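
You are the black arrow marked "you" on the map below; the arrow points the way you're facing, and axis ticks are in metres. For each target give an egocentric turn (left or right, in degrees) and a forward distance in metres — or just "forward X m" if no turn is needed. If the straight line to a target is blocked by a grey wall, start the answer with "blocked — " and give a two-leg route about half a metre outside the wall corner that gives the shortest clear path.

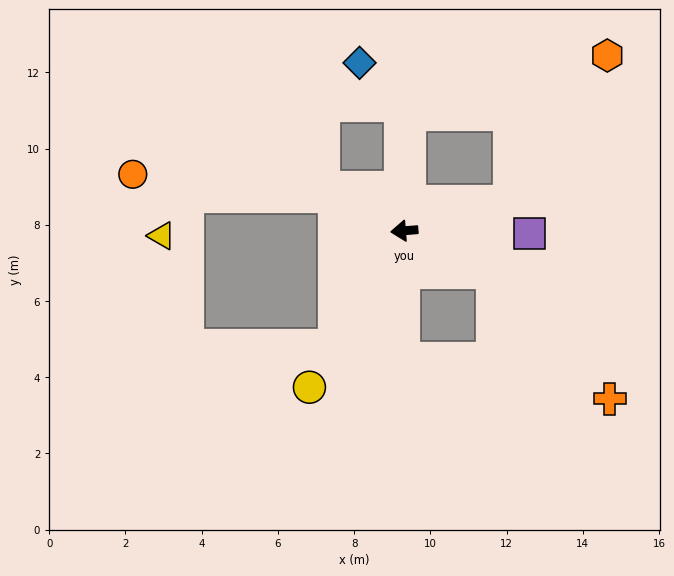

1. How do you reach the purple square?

turn left 174°, forward 3.3 m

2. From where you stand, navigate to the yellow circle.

turn left 54°, forward 4.8 m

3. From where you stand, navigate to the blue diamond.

blocked — turn right 93°, forward 3.3 m, then turn left 42°, forward 1.5 m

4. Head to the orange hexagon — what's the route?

blocked — turn right 169°, forward 2.9 m, then turn left 40°, forward 4.6 m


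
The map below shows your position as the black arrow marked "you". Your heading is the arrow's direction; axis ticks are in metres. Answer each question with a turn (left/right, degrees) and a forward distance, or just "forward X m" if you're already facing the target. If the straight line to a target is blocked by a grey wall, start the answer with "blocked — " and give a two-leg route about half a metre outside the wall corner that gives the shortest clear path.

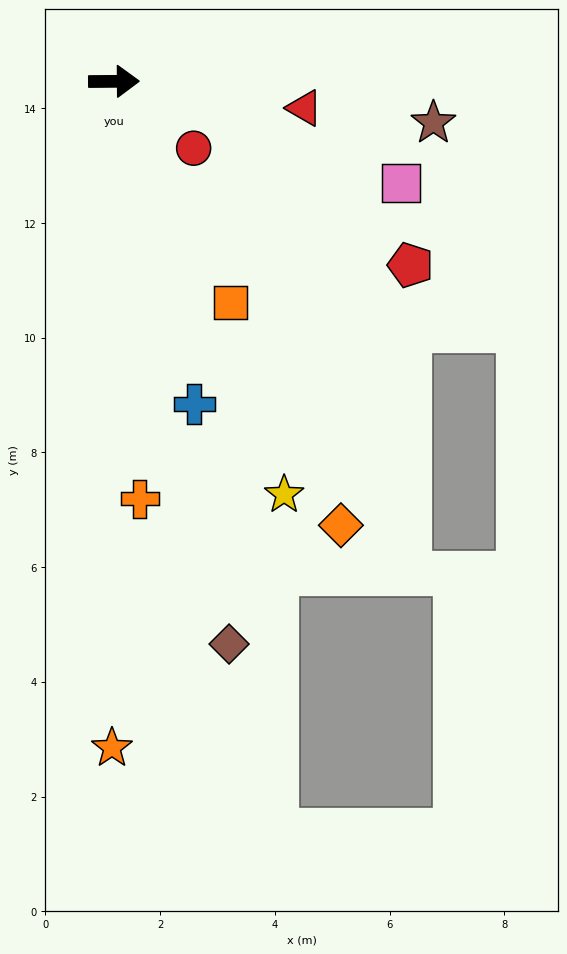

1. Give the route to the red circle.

turn right 40°, forward 1.8 m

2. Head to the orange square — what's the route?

turn right 63°, forward 4.4 m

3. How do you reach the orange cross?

turn right 87°, forward 7.3 m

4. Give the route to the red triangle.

turn right 8°, forward 3.4 m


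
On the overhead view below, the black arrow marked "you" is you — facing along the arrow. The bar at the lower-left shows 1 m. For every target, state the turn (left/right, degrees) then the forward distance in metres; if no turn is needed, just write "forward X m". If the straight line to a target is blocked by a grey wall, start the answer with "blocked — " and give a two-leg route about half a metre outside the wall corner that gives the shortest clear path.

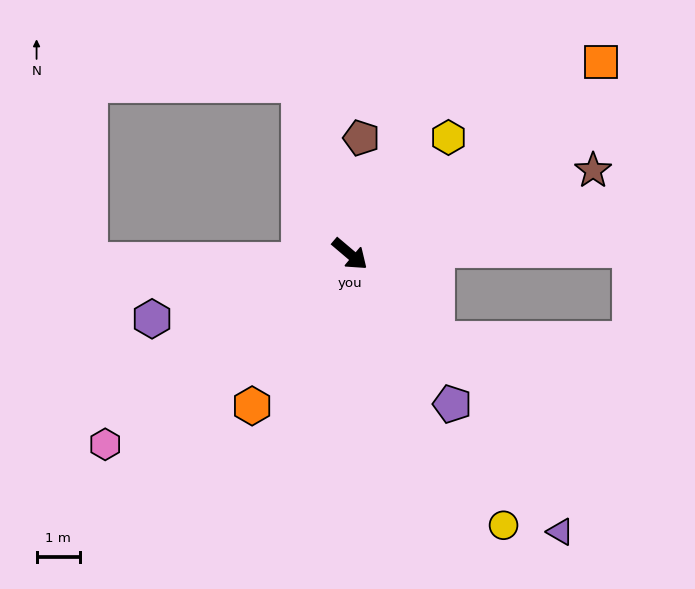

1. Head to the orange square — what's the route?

turn left 78°, forward 7.3 m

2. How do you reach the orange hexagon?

turn right 82°, forward 4.2 m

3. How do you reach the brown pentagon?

turn left 125°, forward 2.7 m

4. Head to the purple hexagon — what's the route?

turn right 122°, forward 4.8 m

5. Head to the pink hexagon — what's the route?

turn right 102°, forward 7.2 m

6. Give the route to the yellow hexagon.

turn left 90°, forward 3.5 m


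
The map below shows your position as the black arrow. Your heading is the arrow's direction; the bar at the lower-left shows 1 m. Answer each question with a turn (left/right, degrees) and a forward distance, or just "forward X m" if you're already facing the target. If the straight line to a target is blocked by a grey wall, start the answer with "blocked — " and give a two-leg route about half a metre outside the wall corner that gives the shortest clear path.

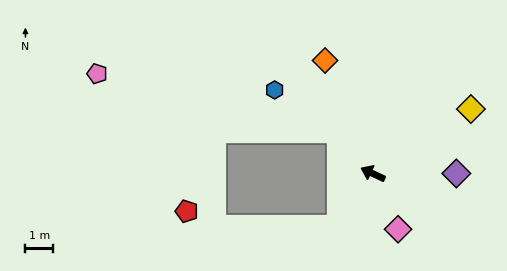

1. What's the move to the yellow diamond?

turn right 122°, forward 4.2 m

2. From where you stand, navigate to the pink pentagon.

blocked — turn right 26°, forward 2.0 m, then turn left 38°, forward 9.0 m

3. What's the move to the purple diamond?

turn right 155°, forward 3.0 m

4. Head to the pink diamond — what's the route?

turn left 139°, forward 2.2 m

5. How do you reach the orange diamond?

turn right 42°, forward 4.4 m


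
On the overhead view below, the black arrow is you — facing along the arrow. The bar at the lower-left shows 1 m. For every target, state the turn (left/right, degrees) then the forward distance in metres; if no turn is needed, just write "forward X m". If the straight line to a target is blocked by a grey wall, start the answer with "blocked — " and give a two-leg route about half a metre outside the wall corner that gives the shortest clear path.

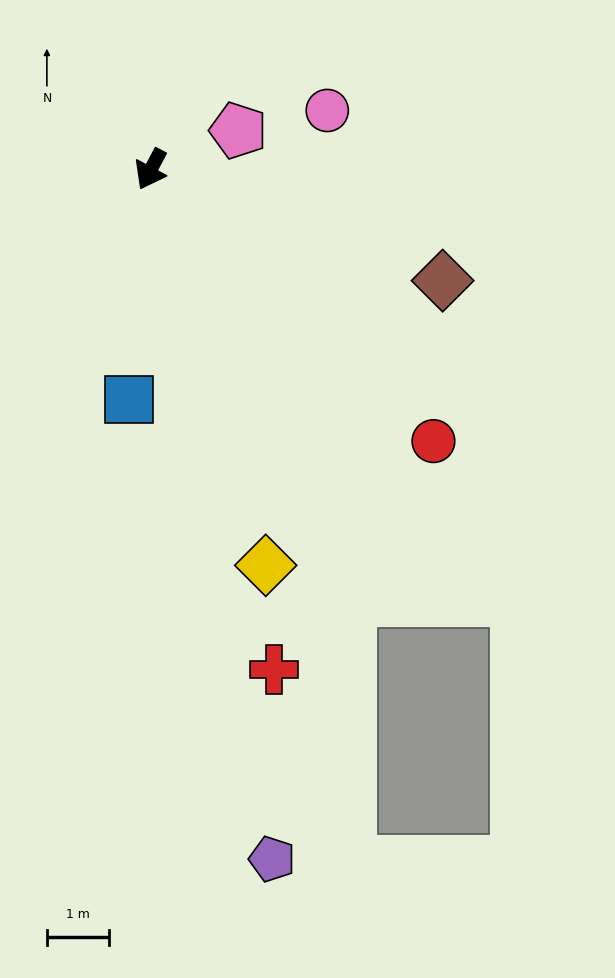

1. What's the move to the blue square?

turn left 22°, forward 3.8 m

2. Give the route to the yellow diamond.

turn left 44°, forward 6.7 m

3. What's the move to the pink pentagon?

turn left 142°, forward 1.6 m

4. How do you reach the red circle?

turn left 74°, forward 6.4 m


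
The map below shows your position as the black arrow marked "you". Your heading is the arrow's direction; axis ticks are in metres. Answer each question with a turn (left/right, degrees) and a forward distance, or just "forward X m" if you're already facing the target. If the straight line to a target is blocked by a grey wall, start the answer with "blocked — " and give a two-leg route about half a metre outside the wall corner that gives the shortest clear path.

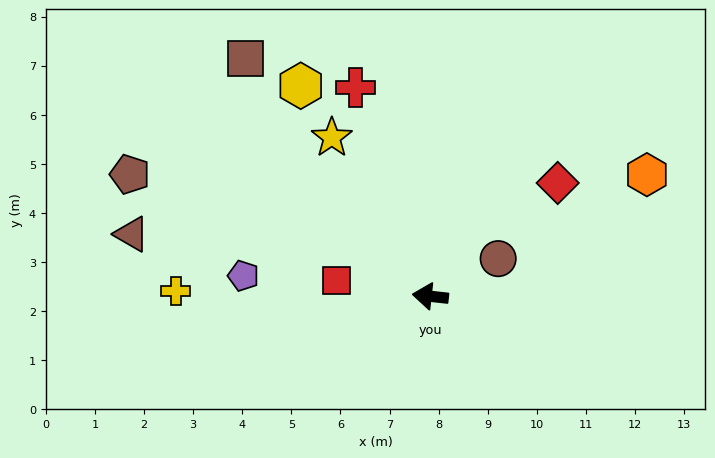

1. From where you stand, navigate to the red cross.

turn right 64°, forward 4.5 m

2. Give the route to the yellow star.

turn right 52°, forward 3.8 m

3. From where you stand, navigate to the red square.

turn right 3°, forward 1.9 m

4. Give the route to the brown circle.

turn right 145°, forward 1.6 m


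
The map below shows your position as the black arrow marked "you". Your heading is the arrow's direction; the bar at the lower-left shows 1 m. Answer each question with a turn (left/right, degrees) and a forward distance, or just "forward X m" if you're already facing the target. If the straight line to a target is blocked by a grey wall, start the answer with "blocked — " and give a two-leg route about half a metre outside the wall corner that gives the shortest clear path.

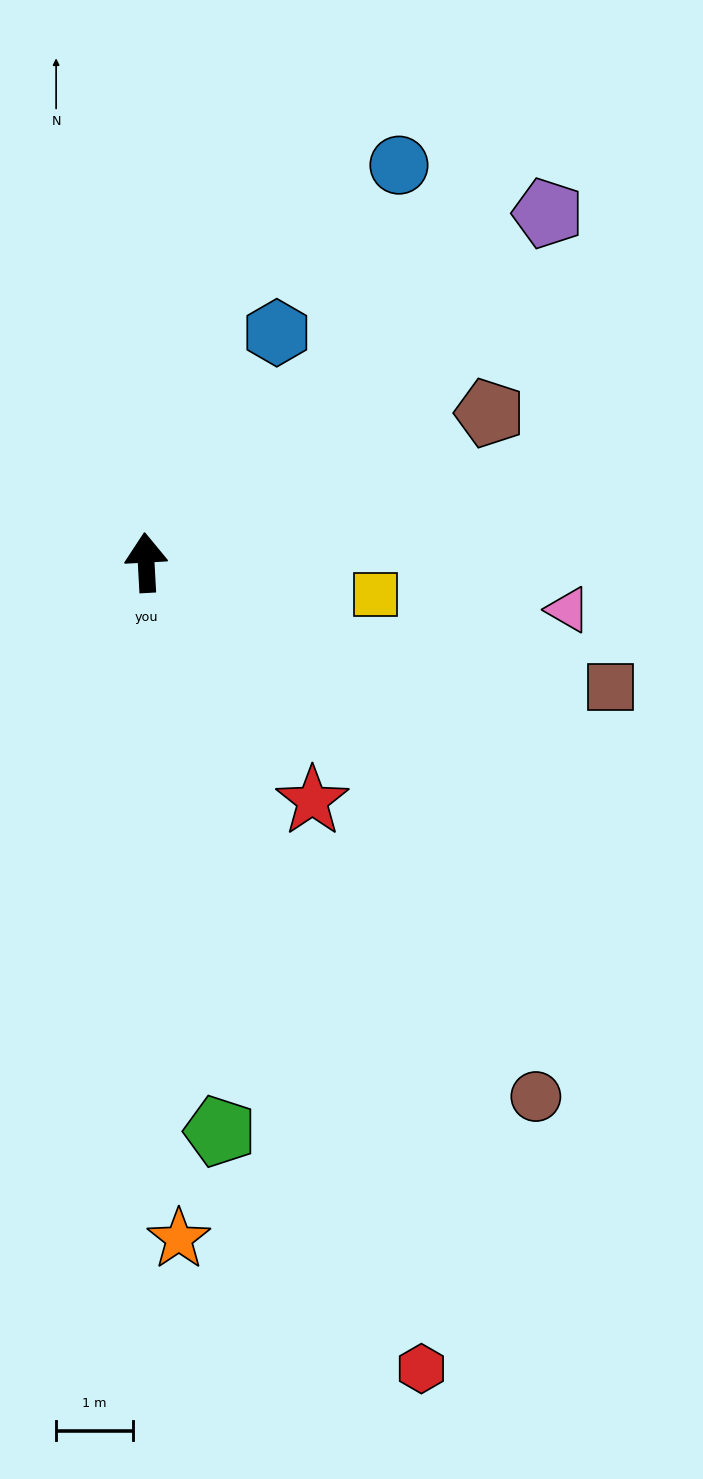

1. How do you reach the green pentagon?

turn right 176°, forward 7.5 m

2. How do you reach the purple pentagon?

turn right 52°, forward 7.0 m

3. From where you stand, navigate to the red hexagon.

turn right 164°, forward 11.1 m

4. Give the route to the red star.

turn right 148°, forward 3.8 m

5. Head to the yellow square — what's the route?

turn right 101°, forward 3.0 m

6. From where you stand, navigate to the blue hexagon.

turn right 33°, forward 3.5 m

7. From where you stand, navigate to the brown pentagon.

turn right 70°, forward 4.9 m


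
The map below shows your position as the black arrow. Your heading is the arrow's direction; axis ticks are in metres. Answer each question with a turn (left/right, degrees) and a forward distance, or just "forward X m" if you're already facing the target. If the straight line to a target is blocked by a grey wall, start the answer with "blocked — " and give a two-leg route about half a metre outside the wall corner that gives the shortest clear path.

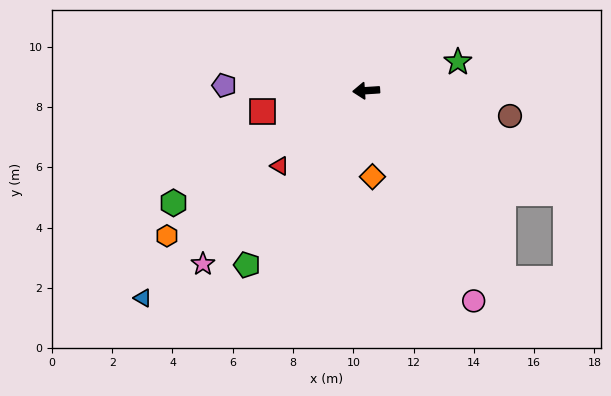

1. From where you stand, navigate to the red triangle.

turn left 37°, forward 3.8 m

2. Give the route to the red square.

turn left 8°, forward 3.5 m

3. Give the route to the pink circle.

turn left 113°, forward 7.8 m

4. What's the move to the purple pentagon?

turn right 6°, forward 4.7 m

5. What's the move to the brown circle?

turn left 166°, forward 4.8 m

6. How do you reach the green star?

turn right 166°, forward 3.2 m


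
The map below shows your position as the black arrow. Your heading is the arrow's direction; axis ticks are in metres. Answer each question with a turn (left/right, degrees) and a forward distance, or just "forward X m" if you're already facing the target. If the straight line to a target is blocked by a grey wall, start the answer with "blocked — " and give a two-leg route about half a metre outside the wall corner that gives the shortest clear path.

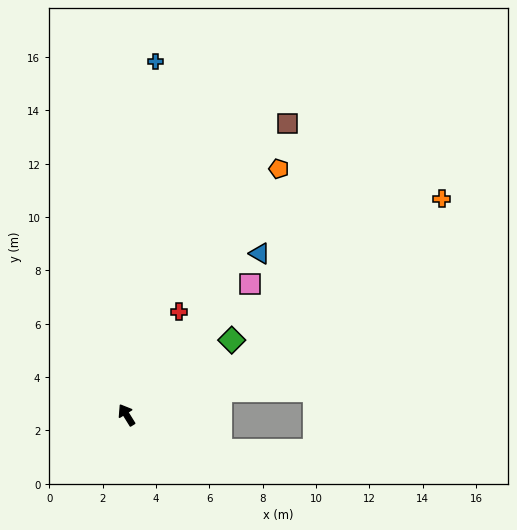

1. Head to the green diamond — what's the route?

turn right 86°, forward 4.8 m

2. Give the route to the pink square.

turn right 75°, forward 6.7 m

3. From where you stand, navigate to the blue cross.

turn right 37°, forward 13.3 m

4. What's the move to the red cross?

turn right 59°, forward 4.3 m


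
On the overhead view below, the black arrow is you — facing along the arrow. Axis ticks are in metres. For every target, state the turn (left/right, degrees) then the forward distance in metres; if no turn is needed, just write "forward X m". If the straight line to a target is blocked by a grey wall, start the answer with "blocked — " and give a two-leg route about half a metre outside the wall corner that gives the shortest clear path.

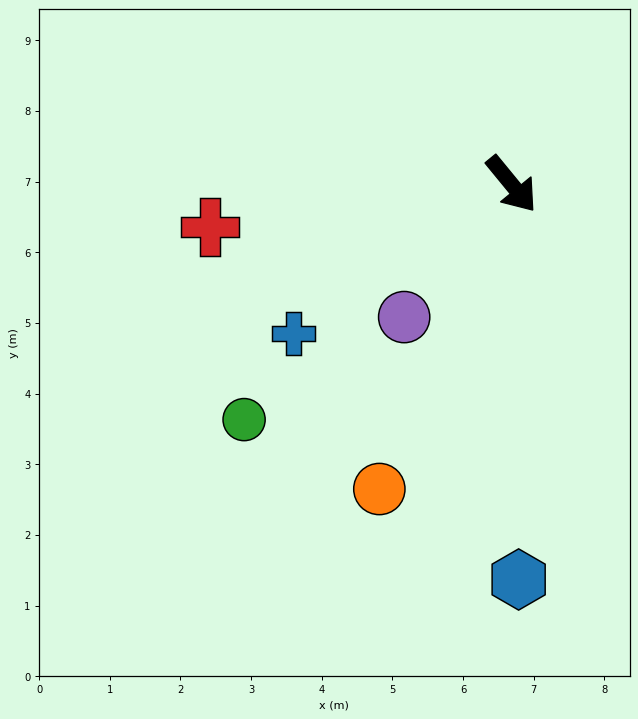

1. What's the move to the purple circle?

turn right 78°, forward 2.4 m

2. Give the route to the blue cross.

turn right 95°, forward 3.7 m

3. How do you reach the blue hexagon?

turn right 38°, forward 5.6 m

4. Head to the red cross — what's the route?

turn right 121°, forward 4.3 m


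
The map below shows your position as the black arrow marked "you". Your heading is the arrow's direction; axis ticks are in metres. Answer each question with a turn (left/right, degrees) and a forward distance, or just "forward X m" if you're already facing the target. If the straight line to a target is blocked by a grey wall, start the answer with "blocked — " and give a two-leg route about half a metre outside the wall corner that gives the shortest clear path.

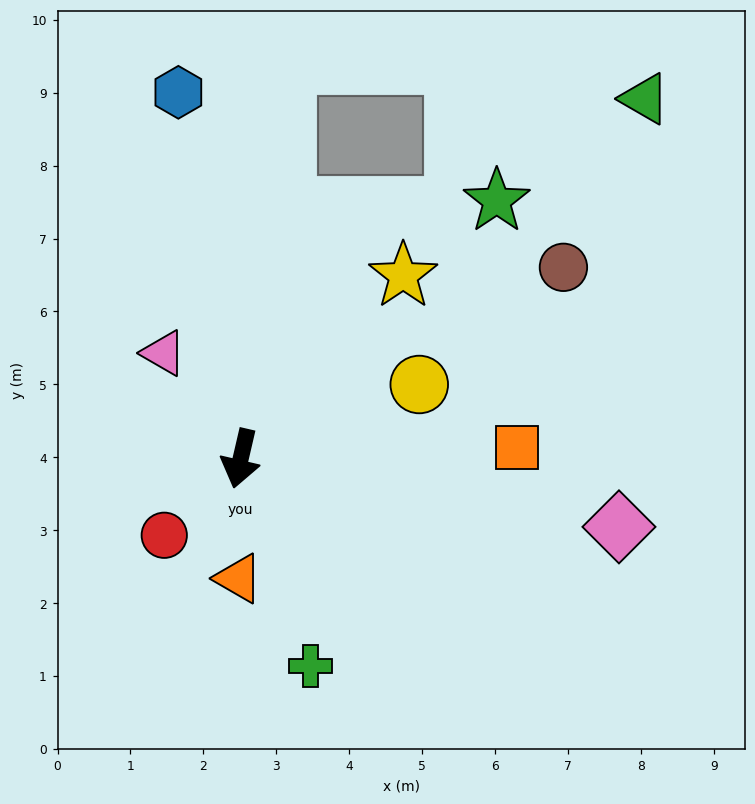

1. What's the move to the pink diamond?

turn left 93°, forward 5.3 m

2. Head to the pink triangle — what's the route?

turn right 131°, forward 1.8 m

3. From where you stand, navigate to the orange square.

turn left 105°, forward 3.8 m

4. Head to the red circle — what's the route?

turn right 32°, forward 1.5 m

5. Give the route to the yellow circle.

turn left 126°, forward 2.7 m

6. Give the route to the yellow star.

turn left 151°, forward 3.4 m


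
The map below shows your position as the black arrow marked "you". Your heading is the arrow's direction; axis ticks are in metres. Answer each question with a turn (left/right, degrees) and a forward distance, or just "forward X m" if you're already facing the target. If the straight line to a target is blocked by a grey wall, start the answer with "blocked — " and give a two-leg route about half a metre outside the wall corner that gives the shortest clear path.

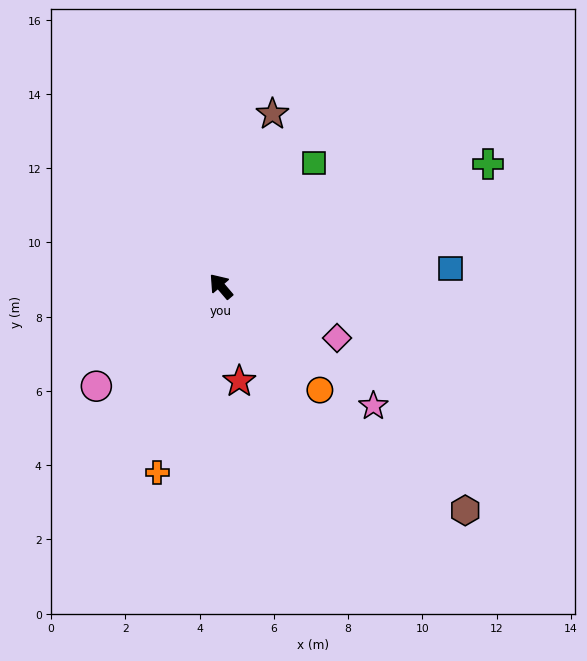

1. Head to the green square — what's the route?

turn right 78°, forward 4.2 m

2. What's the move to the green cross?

turn right 106°, forward 7.9 m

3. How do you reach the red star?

turn left 150°, forward 2.6 m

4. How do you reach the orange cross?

turn left 121°, forward 5.3 m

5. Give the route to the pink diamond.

turn right 154°, forward 3.4 m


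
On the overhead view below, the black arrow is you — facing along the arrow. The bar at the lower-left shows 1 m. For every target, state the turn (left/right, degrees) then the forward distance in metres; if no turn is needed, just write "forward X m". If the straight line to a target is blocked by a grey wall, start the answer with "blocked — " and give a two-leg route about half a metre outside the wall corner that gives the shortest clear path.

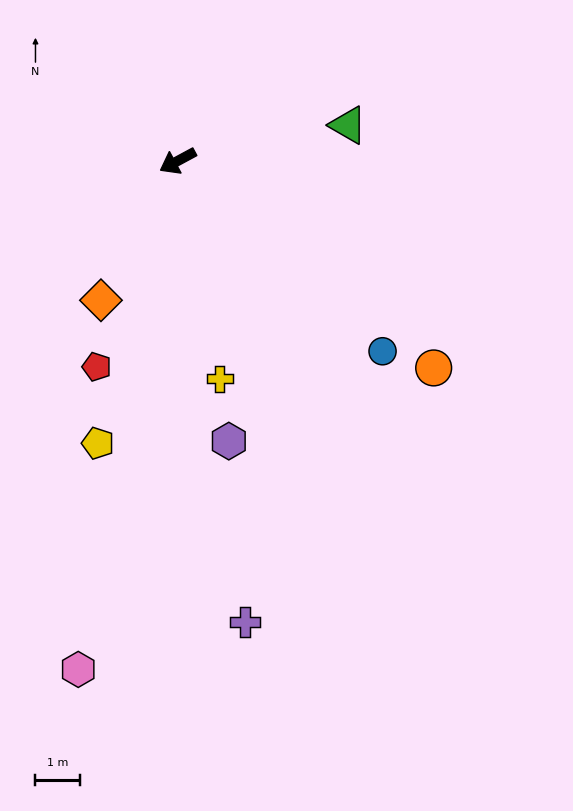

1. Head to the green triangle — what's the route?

turn left 164°, forward 3.9 m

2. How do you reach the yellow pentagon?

turn left 46°, forward 6.6 m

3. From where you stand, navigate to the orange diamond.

turn left 33°, forward 3.6 m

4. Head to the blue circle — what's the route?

turn left 109°, forward 6.3 m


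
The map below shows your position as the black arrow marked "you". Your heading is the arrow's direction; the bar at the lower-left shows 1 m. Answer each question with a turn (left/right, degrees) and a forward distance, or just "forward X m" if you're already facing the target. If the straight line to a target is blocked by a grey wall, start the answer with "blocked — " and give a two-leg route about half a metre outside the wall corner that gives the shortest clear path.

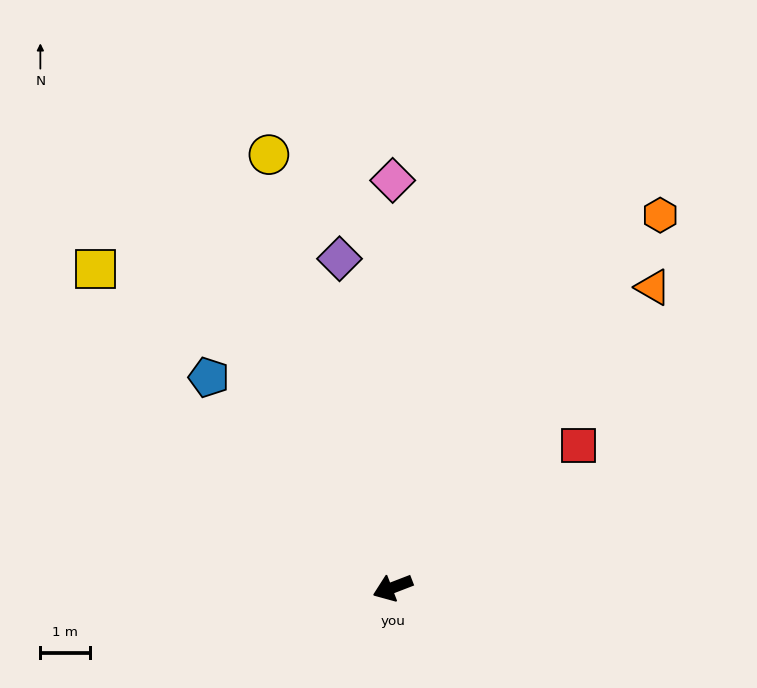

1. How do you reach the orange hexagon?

turn right 147°, forward 9.3 m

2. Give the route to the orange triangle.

turn right 152°, forward 8.1 m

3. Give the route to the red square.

turn right 164°, forward 4.7 m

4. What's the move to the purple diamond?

turn right 102°, forward 6.8 m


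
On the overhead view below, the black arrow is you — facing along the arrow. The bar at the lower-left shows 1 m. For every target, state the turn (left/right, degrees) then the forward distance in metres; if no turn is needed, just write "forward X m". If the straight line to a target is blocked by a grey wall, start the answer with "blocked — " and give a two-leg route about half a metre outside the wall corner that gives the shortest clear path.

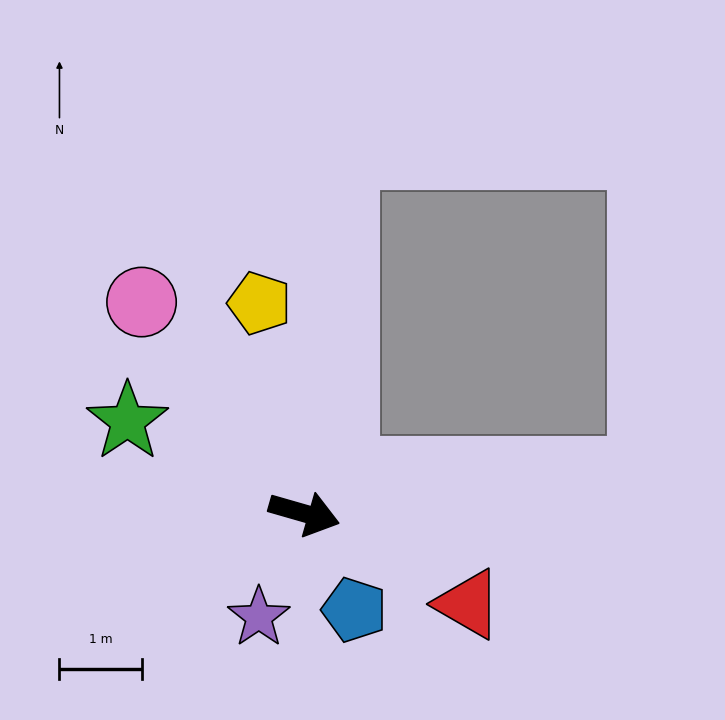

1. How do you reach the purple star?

turn right 98°, forward 1.4 m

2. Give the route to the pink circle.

turn left 144°, forward 3.2 m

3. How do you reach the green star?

turn left 169°, forward 2.4 m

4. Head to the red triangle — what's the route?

turn right 13°, forward 2.3 m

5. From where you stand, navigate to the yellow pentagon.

turn left 118°, forward 2.6 m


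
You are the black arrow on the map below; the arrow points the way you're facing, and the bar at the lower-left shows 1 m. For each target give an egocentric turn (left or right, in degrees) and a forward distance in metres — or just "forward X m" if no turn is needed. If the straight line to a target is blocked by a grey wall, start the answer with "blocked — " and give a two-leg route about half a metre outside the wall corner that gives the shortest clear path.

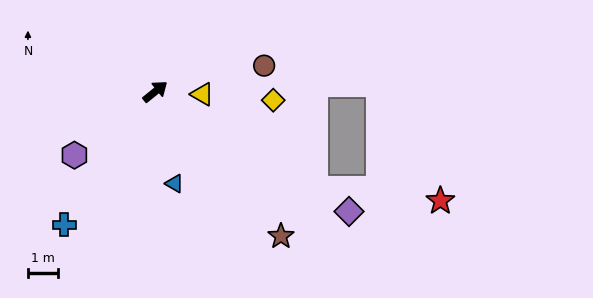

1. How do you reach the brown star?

turn right 88°, forward 6.4 m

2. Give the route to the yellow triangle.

turn right 42°, forward 1.6 m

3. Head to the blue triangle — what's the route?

turn right 117°, forward 3.1 m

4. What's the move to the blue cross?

turn right 163°, forward 5.4 m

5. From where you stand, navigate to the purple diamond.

turn right 71°, forward 7.6 m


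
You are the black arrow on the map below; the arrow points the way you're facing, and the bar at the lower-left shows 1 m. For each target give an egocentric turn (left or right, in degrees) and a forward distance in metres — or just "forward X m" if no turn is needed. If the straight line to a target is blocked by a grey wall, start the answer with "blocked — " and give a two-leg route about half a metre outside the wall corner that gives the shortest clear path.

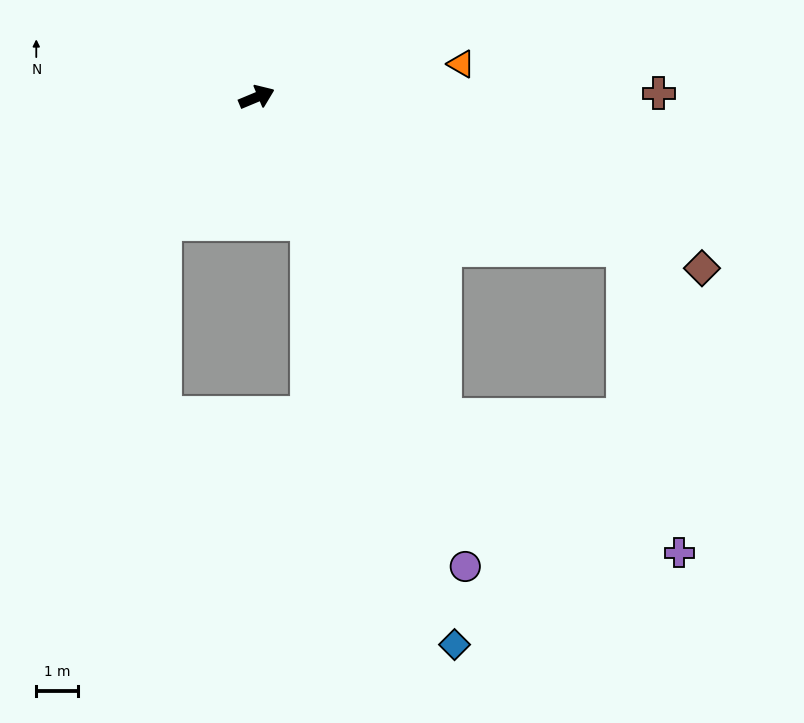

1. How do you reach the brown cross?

turn right 22°, forward 9.5 m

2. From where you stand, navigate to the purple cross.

blocked — turn right 82°, forward 8.8 m, then turn left 29°, forward 6.4 m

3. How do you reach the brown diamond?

turn right 44°, forward 11.3 m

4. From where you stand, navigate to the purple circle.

turn right 89°, forward 12.2 m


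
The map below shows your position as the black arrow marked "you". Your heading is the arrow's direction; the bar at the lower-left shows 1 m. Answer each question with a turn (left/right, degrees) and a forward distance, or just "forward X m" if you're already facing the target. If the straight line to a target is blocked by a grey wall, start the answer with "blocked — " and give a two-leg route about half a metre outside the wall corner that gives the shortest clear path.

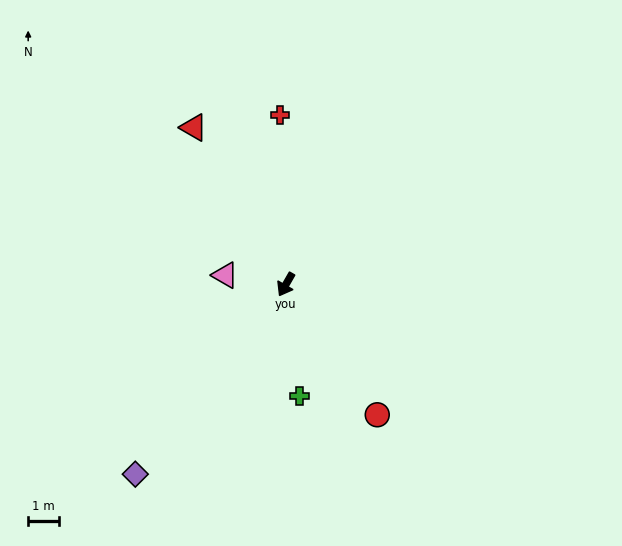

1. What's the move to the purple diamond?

turn right 9°, forward 7.8 m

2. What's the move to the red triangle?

turn right 120°, forward 5.8 m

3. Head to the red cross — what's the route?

turn right 148°, forward 5.4 m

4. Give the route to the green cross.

turn left 37°, forward 3.6 m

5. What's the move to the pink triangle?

turn right 69°, forward 2.0 m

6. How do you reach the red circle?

turn left 65°, forward 5.1 m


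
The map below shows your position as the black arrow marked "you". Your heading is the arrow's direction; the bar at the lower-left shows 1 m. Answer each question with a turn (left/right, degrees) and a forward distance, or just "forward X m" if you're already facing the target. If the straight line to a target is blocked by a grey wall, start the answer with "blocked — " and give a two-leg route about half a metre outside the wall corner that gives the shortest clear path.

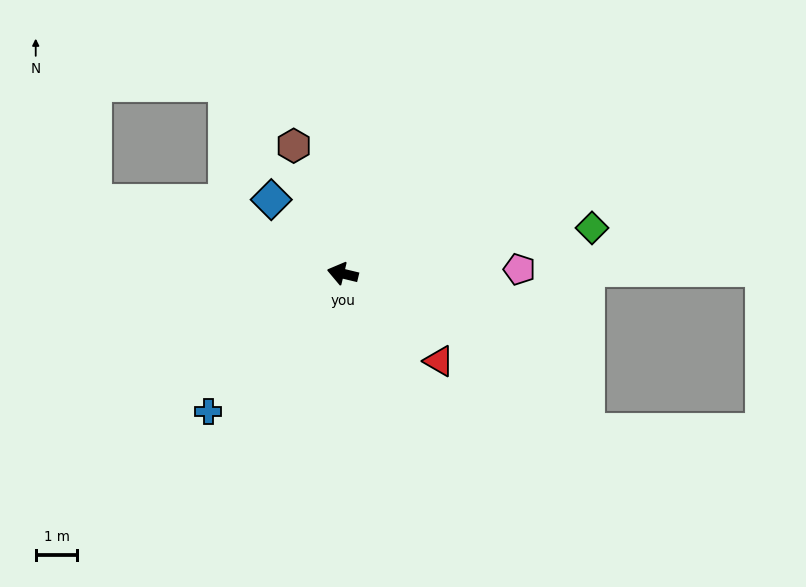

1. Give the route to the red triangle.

turn left 151°, forward 3.1 m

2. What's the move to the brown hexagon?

turn right 56°, forward 3.3 m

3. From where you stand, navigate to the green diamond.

turn right 156°, forward 6.1 m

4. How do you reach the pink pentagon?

turn right 165°, forward 4.3 m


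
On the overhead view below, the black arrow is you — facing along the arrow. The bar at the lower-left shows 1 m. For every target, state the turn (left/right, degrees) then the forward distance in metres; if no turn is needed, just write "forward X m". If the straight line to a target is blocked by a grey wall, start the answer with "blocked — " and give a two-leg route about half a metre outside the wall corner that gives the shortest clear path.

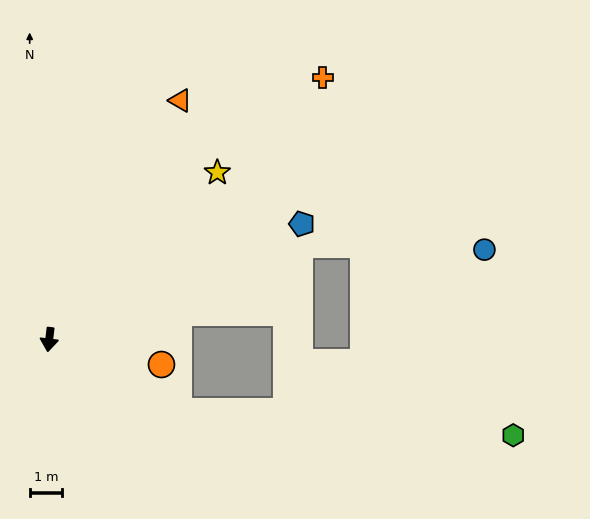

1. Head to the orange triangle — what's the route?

turn left 158°, forward 8.4 m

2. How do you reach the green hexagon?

blocked — turn left 68°, forward 4.5 m, then turn left 25°, forward 10.3 m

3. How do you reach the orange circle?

turn left 84°, forward 3.5 m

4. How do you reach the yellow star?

turn left 142°, forward 7.3 m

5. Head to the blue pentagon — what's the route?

turn left 121°, forward 8.5 m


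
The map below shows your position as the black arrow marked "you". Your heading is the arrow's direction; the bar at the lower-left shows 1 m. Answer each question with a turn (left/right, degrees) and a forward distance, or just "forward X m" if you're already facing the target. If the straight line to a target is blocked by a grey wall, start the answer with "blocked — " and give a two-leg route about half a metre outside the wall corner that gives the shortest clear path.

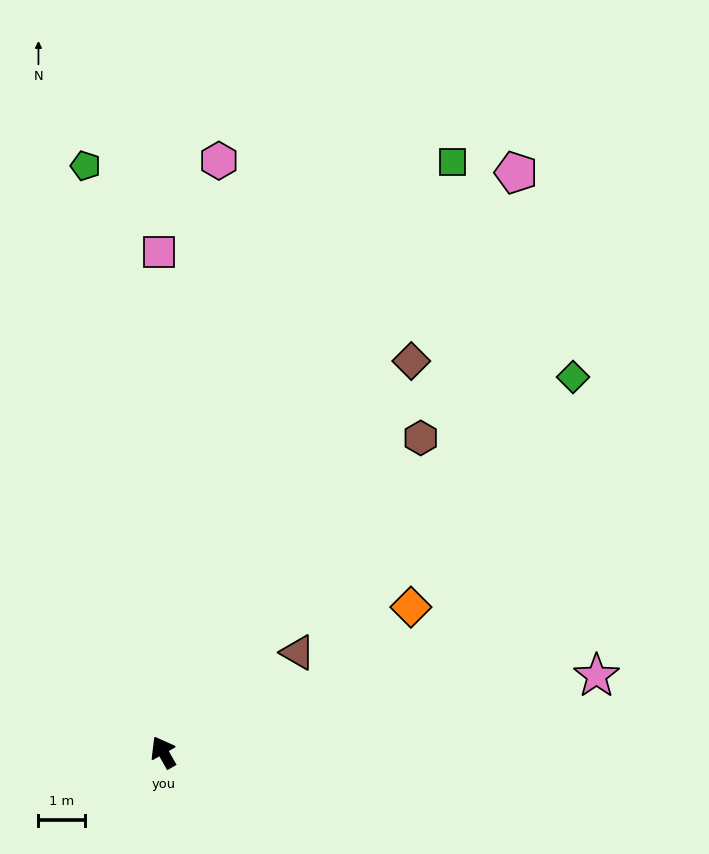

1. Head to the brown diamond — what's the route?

turn right 62°, forward 9.9 m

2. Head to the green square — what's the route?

turn right 56°, forward 14.1 m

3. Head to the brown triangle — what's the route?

turn right 83°, forward 3.6 m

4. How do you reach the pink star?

turn right 109°, forward 9.4 m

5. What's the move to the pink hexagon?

turn right 35°, forward 12.7 m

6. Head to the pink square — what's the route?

turn right 29°, forward 10.7 m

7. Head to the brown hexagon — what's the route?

turn right 69°, forward 8.7 m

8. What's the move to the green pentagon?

turn right 22°, forward 12.7 m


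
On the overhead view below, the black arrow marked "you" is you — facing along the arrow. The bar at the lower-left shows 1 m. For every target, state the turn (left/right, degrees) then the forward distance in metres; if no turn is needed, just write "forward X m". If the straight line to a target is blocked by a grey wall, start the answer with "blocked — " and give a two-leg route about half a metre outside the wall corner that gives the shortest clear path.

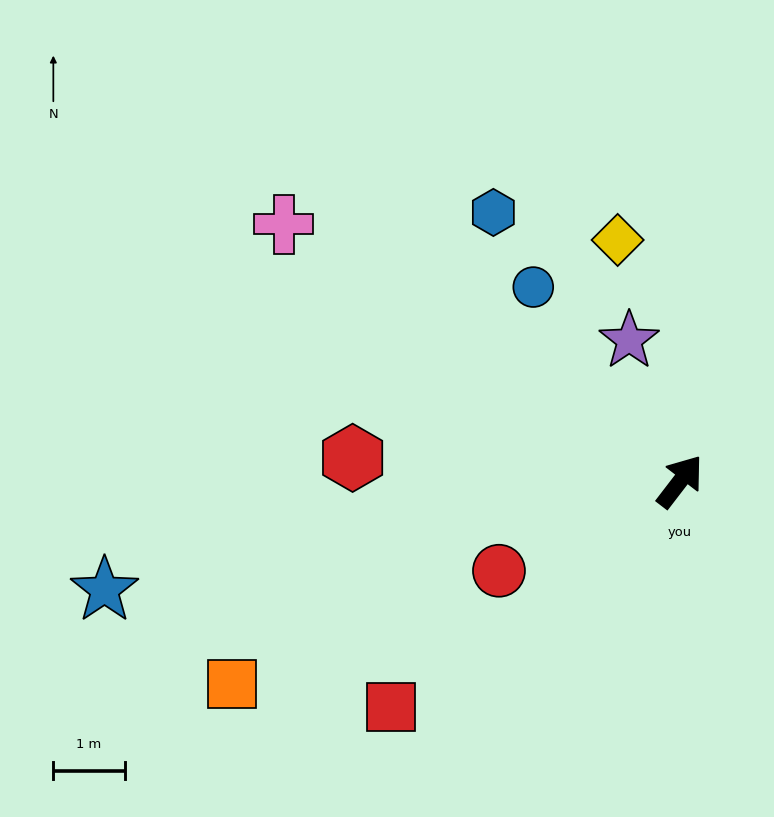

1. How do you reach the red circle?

turn left 154°, forward 2.8 m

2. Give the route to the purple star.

turn left 57°, forward 2.1 m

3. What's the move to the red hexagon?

turn left 123°, forward 4.6 m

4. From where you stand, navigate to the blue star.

turn left 138°, forward 8.2 m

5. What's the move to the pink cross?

turn left 95°, forward 6.6 m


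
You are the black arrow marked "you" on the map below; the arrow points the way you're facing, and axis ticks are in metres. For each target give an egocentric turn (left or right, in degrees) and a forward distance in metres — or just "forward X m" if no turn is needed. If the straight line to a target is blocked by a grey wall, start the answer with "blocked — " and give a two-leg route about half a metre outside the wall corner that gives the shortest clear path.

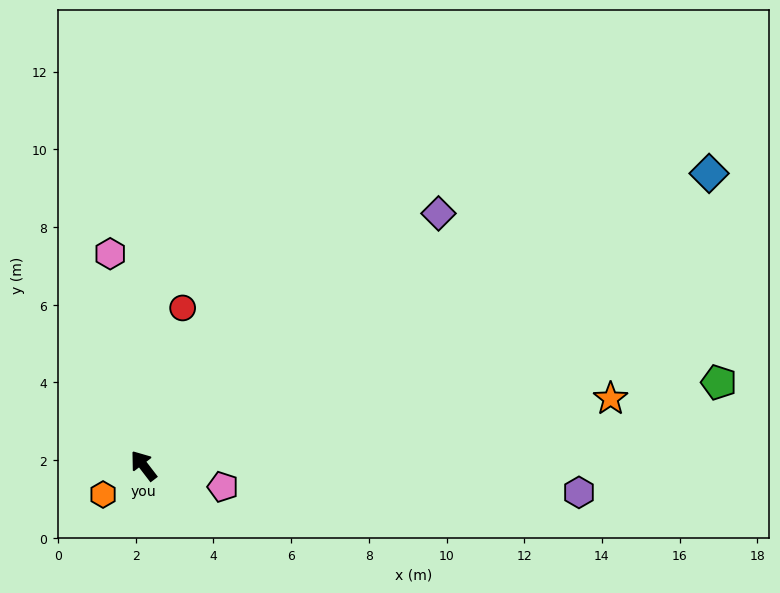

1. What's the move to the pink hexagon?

turn right 29°, forward 5.5 m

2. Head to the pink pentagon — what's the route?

turn right 142°, forward 2.1 m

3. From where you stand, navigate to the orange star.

turn right 119°, forward 12.1 m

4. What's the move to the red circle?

turn right 51°, forward 4.2 m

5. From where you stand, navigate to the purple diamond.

turn right 87°, forward 10.0 m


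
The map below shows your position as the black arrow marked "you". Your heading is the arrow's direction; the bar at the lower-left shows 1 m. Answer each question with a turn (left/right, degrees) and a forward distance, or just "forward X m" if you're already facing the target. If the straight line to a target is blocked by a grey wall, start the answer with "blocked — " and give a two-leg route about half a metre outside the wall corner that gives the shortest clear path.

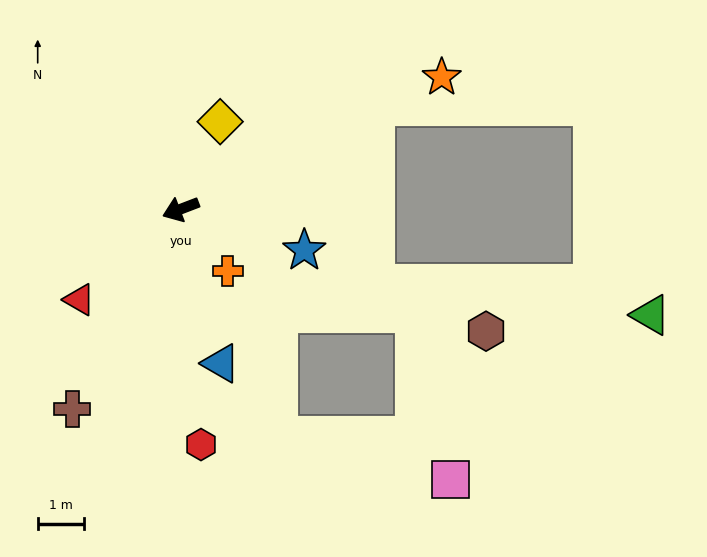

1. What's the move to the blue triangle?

turn left 84°, forward 3.4 m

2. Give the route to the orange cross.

turn left 106°, forward 1.7 m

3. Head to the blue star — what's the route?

turn left 141°, forward 2.8 m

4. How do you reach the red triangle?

turn left 21°, forward 2.9 m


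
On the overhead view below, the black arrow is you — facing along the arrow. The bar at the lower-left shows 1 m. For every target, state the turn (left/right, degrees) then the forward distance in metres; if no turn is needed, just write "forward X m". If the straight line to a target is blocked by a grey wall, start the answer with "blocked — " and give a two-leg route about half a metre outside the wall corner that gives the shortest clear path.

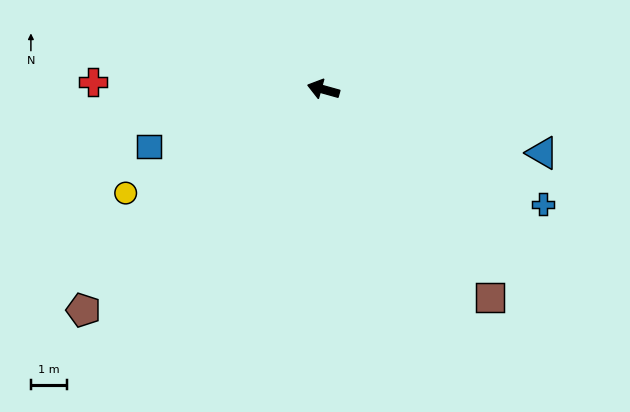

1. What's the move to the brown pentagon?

turn left 58°, forward 8.9 m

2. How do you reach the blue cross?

turn left 168°, forward 6.8 m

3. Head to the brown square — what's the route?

turn left 144°, forward 7.3 m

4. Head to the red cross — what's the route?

turn left 14°, forward 6.3 m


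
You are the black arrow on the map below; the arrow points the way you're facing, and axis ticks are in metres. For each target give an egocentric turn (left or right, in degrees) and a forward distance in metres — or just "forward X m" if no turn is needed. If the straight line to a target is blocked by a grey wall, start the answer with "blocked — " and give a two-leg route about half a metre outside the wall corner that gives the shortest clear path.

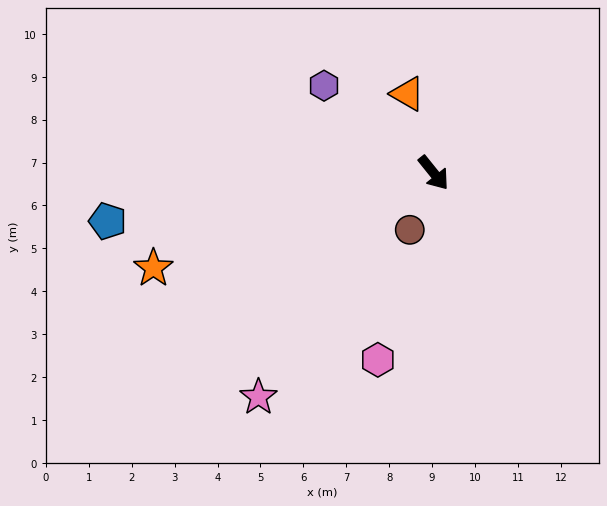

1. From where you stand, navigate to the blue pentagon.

turn right 120°, forward 7.7 m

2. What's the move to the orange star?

turn right 110°, forward 6.9 m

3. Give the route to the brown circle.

turn right 62°, forward 1.4 m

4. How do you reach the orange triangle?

turn left 159°, forward 1.9 m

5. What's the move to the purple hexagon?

turn right 167°, forward 3.3 m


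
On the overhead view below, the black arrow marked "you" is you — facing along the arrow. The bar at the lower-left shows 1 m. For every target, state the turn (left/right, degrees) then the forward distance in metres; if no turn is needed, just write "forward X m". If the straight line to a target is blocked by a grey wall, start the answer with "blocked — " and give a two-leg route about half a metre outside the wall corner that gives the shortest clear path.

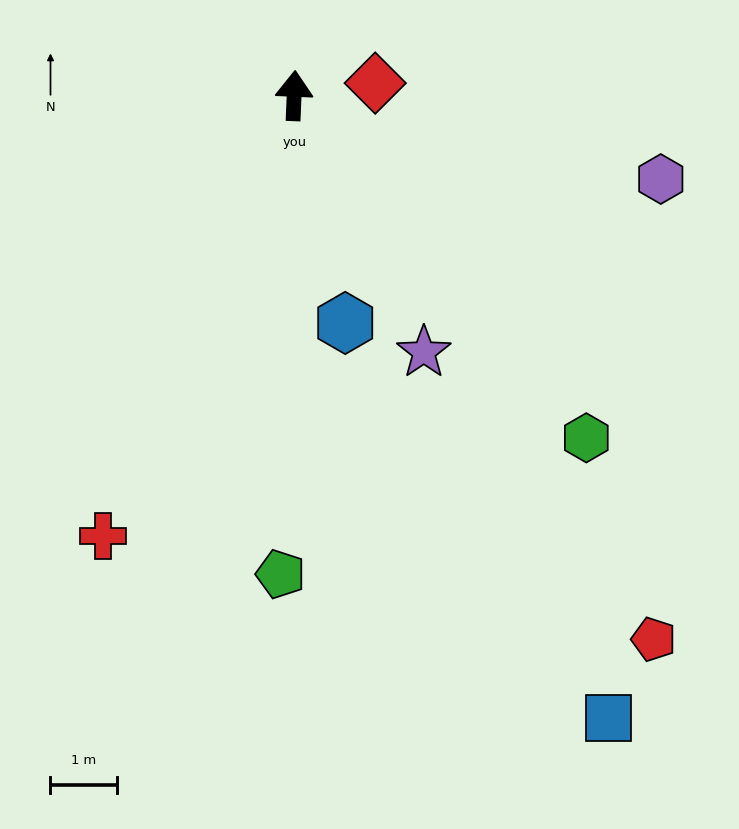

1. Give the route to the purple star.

turn right 151°, forward 4.3 m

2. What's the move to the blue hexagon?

turn right 165°, forward 3.5 m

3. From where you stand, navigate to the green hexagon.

turn right 137°, forward 6.7 m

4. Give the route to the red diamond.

turn right 79°, forward 1.2 m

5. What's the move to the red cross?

turn left 159°, forward 7.2 m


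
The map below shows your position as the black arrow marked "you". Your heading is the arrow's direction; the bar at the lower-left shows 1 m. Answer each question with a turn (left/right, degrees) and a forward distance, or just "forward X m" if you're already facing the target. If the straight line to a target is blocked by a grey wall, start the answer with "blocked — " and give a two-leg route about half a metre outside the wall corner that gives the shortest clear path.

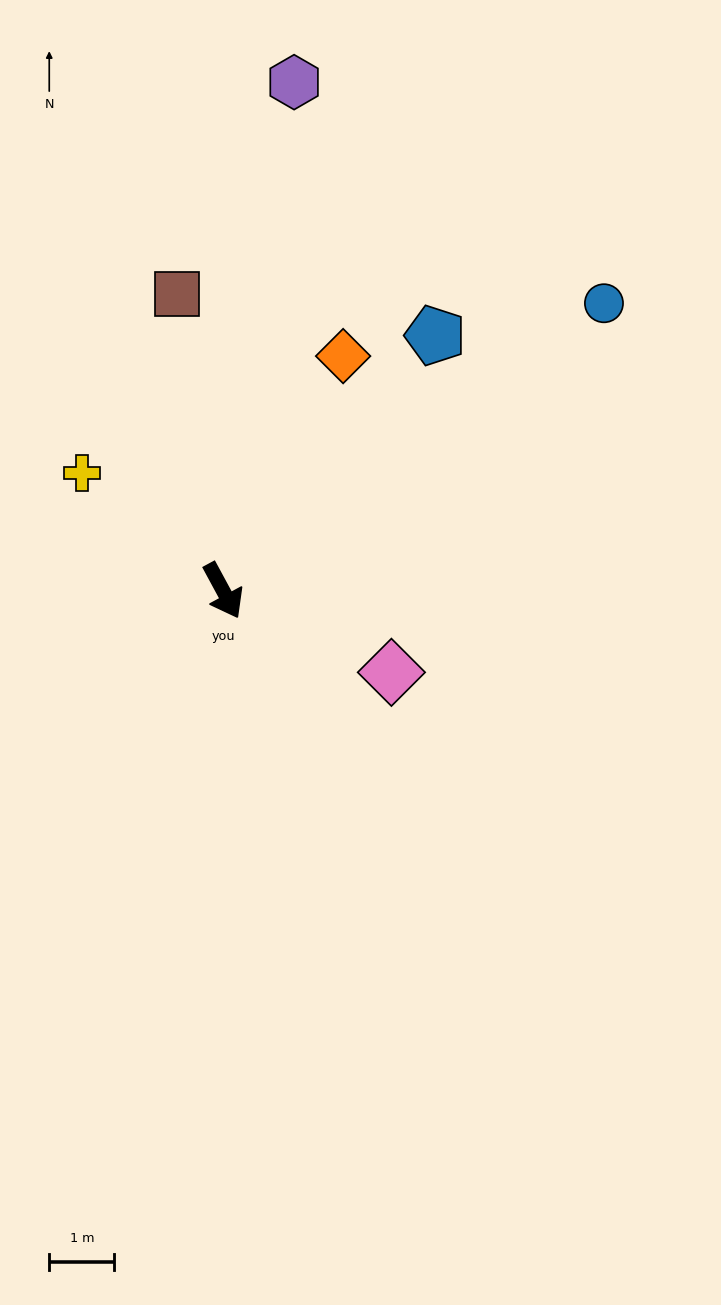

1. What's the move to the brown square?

turn left 160°, forward 4.6 m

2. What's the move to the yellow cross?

turn right 158°, forward 2.8 m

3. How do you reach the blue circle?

turn left 99°, forward 7.3 m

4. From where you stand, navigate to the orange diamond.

turn left 125°, forward 4.1 m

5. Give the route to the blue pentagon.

turn left 112°, forward 5.1 m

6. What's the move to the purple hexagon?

turn left 144°, forward 7.9 m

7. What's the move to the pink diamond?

turn left 36°, forward 2.9 m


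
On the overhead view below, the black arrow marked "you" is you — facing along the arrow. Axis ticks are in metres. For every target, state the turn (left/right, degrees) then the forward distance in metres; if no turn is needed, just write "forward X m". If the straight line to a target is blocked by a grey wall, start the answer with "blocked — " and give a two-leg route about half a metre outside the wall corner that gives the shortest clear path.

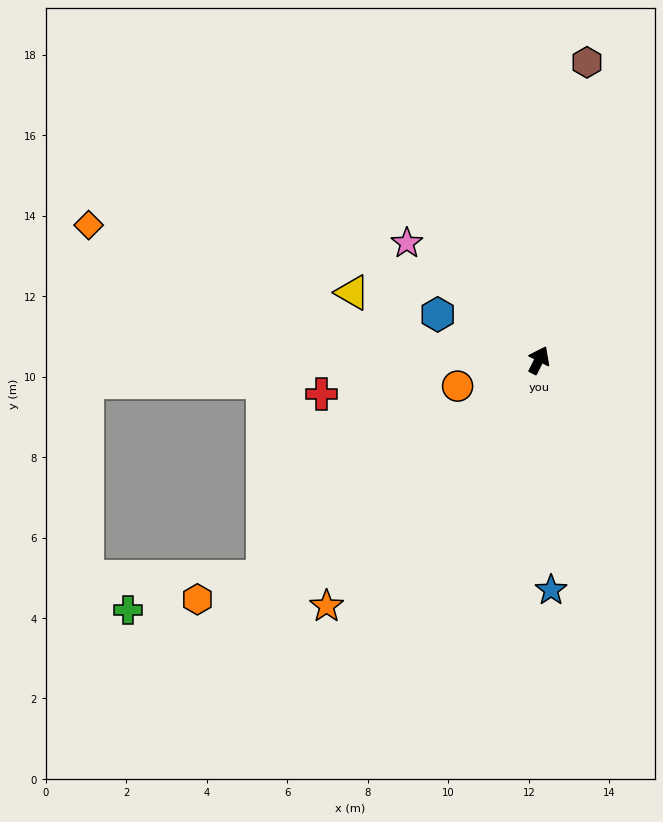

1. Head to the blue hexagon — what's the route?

turn left 92°, forward 2.8 m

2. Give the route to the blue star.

turn right 150°, forward 5.7 m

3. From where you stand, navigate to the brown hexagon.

turn left 18°, forward 7.5 m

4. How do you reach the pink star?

turn left 75°, forward 4.4 m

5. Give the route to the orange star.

turn left 166°, forward 8.1 m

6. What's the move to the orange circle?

turn left 135°, forward 2.1 m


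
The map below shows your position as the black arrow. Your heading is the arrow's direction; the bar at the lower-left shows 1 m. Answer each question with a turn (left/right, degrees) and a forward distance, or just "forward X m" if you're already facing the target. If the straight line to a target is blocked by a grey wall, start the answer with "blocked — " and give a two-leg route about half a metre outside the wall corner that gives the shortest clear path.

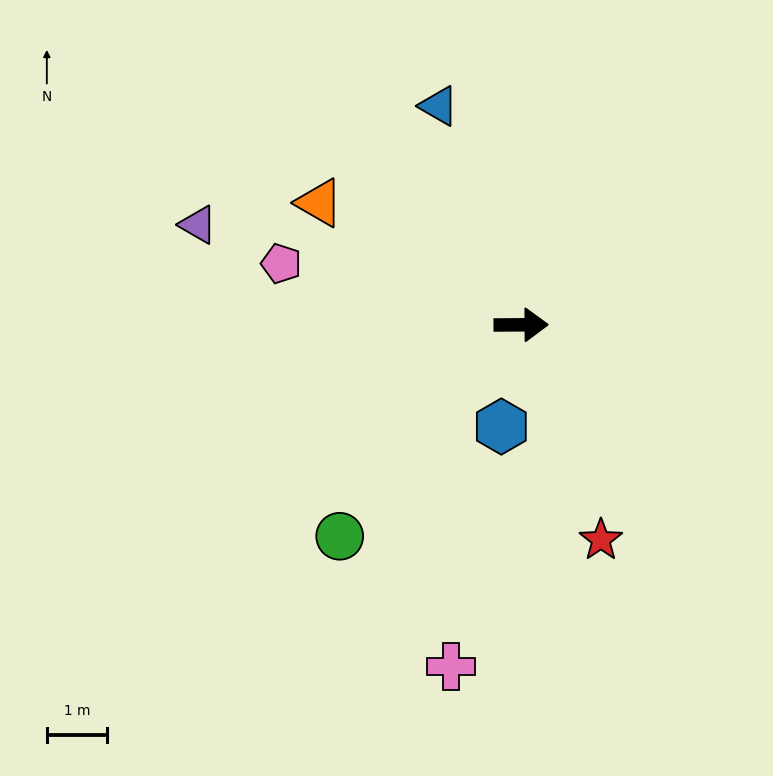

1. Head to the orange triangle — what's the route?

turn left 148°, forward 3.9 m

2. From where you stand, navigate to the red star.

turn right 70°, forward 3.8 m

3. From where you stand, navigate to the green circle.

turn right 131°, forward 4.7 m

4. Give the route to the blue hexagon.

turn right 101°, forward 1.7 m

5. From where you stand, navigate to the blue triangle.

turn left 110°, forward 3.9 m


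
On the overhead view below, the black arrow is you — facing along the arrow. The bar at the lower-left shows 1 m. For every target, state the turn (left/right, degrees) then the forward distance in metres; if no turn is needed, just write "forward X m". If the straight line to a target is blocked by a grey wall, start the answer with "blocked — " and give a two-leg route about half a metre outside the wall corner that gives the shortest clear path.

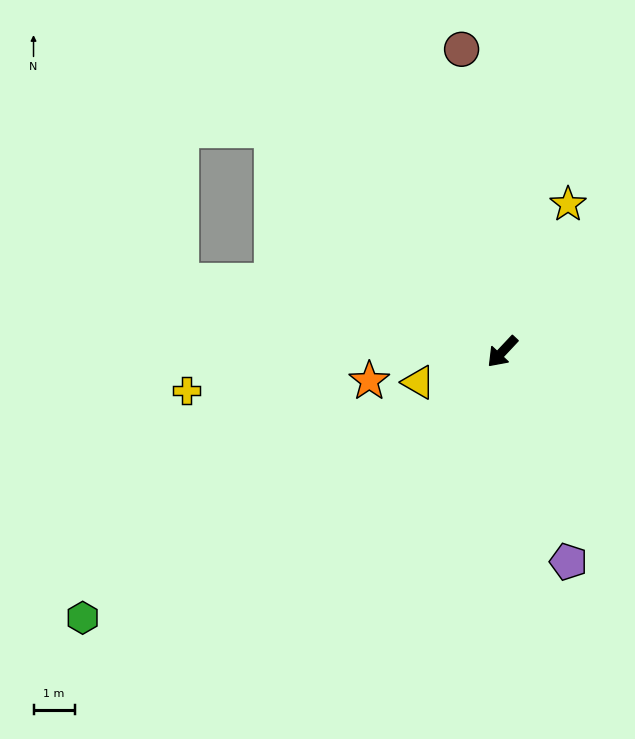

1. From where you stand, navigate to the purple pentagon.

turn left 61°, forward 5.4 m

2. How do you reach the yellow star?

turn right 161°, forward 3.9 m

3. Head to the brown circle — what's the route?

turn right 129°, forward 7.4 m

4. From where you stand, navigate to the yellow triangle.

turn right 27°, forward 2.2 m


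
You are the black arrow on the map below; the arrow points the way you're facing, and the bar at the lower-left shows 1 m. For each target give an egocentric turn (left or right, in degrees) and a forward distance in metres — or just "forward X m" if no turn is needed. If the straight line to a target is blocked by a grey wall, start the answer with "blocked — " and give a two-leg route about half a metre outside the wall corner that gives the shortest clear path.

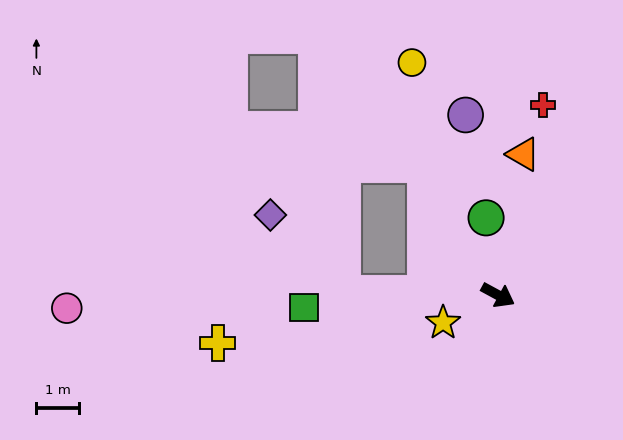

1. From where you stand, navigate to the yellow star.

turn right 125°, forward 1.4 m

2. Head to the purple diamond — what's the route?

blocked — turn right 152°, forward 3.6 m, then turn right 47°, forward 2.5 m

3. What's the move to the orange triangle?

turn left 108°, forward 3.3 m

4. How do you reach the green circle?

turn left 127°, forward 1.8 m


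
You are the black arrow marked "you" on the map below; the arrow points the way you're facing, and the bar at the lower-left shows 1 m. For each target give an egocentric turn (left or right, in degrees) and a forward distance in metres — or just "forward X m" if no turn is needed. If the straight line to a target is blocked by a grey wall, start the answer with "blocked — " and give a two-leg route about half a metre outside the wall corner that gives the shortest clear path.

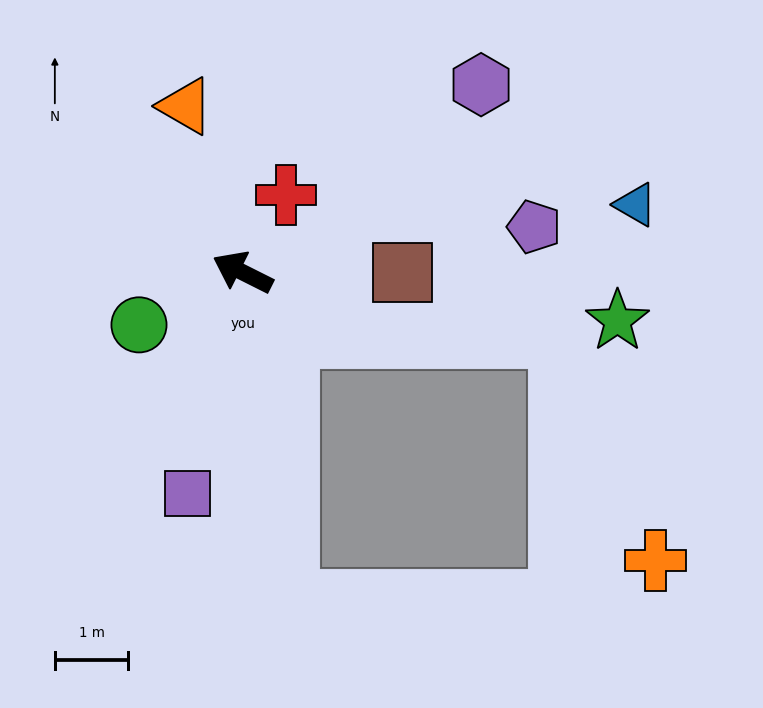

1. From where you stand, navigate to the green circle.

turn left 54°, forward 1.6 m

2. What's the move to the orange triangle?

turn right 44°, forward 2.4 m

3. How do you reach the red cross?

turn right 93°, forward 1.2 m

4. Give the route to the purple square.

turn left 103°, forward 3.1 m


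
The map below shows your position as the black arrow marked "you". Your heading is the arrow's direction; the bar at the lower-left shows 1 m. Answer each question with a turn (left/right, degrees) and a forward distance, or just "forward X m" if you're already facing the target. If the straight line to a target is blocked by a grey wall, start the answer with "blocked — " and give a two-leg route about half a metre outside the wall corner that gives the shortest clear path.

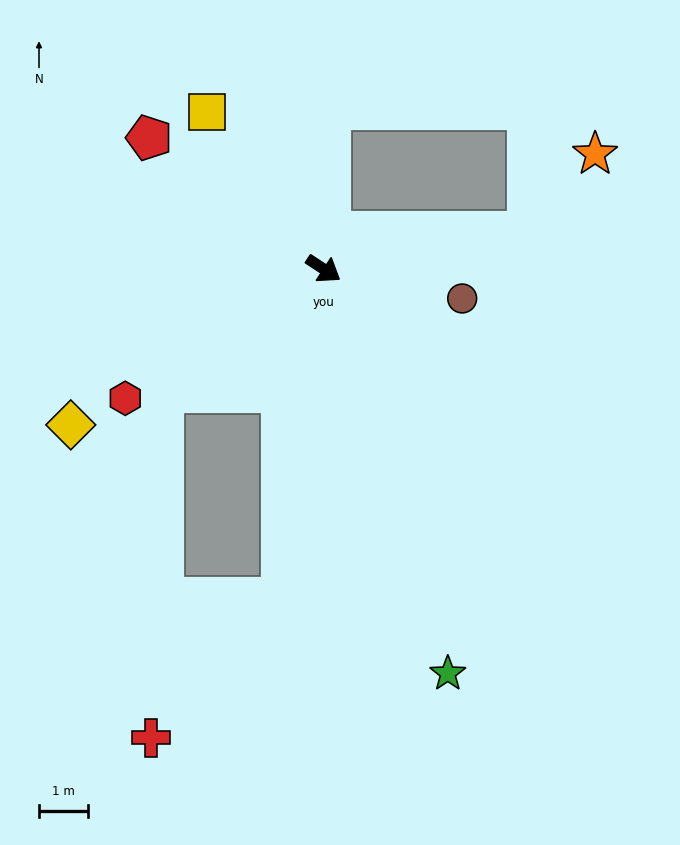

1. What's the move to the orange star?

blocked — turn left 43°, forward 4.2 m, then turn left 40°, forward 2.1 m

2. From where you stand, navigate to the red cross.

blocked — turn right 64°, forward 6.7 m, then turn right 36°, forward 3.9 m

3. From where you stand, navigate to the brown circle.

turn left 21°, forward 2.9 m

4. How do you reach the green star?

turn right 40°, forward 8.6 m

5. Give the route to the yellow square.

turn left 160°, forward 4.0 m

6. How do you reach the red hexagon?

turn right 114°, forward 4.8 m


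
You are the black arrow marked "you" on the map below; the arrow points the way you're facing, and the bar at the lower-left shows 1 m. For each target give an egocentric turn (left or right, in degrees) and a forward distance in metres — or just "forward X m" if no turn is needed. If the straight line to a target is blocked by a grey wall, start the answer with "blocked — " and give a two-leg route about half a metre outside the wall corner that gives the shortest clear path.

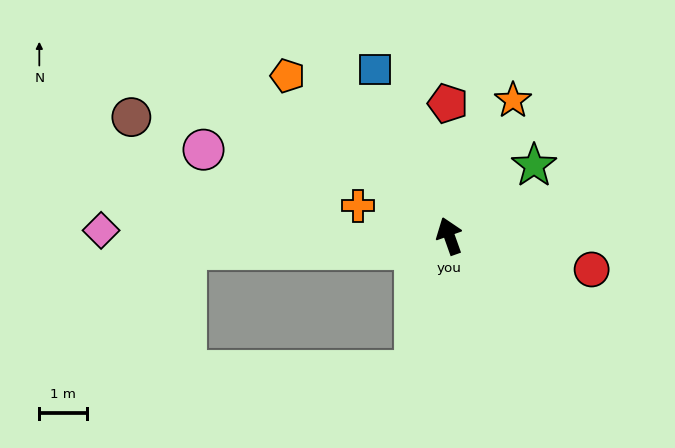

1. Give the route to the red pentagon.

turn right 19°, forward 2.8 m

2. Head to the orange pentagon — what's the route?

turn left 26°, forward 4.8 m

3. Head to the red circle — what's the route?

turn right 123°, forward 3.1 m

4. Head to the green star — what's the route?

turn right 70°, forward 2.3 m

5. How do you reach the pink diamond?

turn left 70°, forward 7.3 m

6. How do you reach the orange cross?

turn left 52°, forward 2.0 m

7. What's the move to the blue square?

turn left 4°, forward 3.8 m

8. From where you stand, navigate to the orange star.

turn right 45°, forward 3.1 m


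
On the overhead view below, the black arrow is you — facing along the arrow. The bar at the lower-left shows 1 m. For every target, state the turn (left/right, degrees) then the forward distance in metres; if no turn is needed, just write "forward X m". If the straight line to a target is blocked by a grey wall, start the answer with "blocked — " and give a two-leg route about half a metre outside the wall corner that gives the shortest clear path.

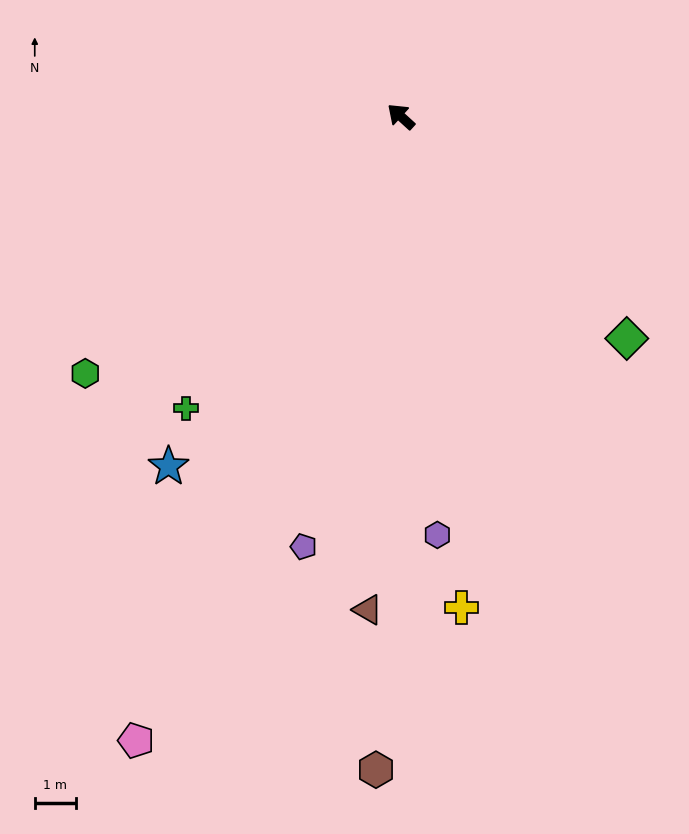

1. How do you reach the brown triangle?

turn left 128°, forward 12.0 m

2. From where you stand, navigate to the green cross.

turn left 96°, forward 8.8 m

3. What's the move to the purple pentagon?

turn left 120°, forward 10.7 m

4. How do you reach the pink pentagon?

turn left 109°, forward 16.5 m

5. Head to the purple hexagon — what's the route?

turn left 137°, forward 10.2 m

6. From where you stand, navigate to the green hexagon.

turn left 81°, forward 9.9 m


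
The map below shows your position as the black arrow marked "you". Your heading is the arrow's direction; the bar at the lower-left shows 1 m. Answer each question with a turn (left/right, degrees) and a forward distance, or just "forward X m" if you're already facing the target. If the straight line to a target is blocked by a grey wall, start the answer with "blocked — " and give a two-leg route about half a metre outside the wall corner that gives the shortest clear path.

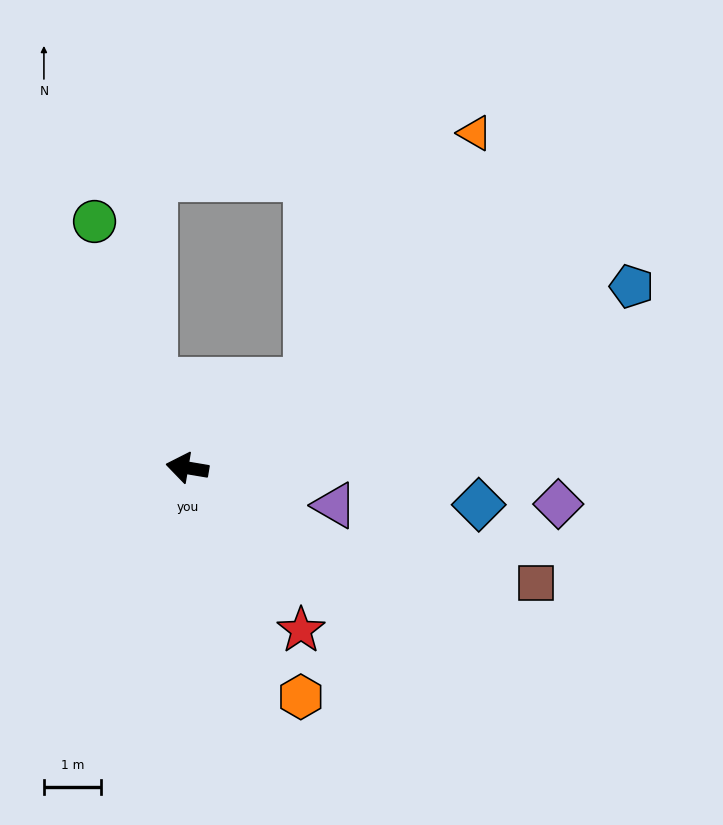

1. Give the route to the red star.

turn left 135°, forward 3.5 m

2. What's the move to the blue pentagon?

turn right 148°, forward 8.4 m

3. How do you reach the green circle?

turn right 60°, forward 4.6 m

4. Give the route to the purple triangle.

turn left 175°, forward 2.7 m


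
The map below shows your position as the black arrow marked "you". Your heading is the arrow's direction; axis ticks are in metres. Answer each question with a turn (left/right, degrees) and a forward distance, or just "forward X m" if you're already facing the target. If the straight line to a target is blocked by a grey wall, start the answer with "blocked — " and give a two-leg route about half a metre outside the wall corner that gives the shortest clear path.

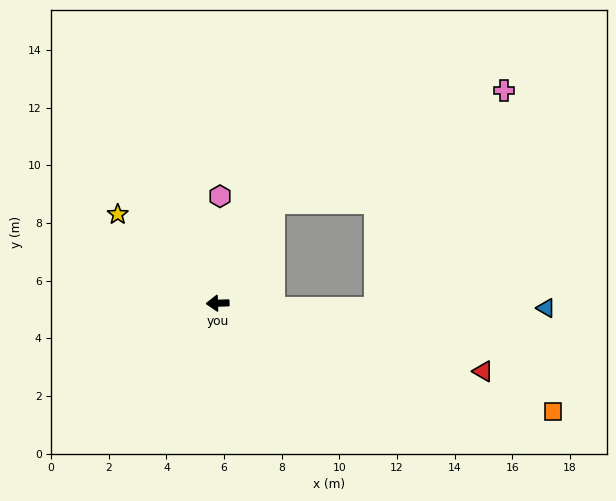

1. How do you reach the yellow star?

turn right 44°, forward 4.6 m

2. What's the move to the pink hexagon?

turn right 93°, forward 3.7 m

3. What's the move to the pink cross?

blocked — turn right 121°, forward 4.0 m, then turn right 35°, forward 8.9 m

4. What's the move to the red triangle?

turn left 164°, forward 9.5 m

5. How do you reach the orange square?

turn left 160°, forward 12.2 m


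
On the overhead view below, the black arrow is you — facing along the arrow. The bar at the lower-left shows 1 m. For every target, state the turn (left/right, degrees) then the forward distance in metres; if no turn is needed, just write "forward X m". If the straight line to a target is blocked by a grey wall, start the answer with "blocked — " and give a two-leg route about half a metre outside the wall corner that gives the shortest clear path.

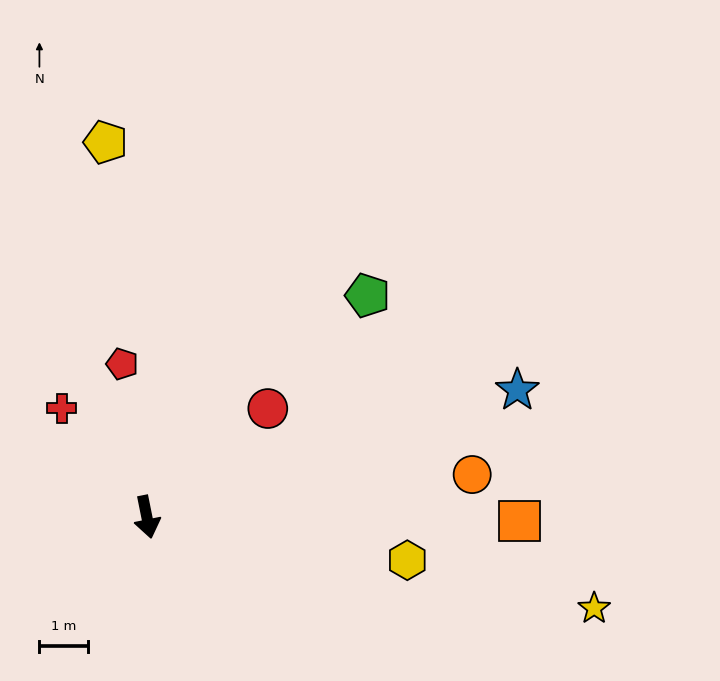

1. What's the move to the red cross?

turn right 153°, forward 2.9 m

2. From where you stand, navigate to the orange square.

turn left 78°, forward 7.7 m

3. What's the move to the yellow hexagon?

turn left 69°, forward 5.5 m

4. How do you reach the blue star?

turn left 98°, forward 8.1 m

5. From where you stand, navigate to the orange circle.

turn left 86°, forward 6.8 m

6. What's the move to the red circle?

turn left 121°, forward 3.4 m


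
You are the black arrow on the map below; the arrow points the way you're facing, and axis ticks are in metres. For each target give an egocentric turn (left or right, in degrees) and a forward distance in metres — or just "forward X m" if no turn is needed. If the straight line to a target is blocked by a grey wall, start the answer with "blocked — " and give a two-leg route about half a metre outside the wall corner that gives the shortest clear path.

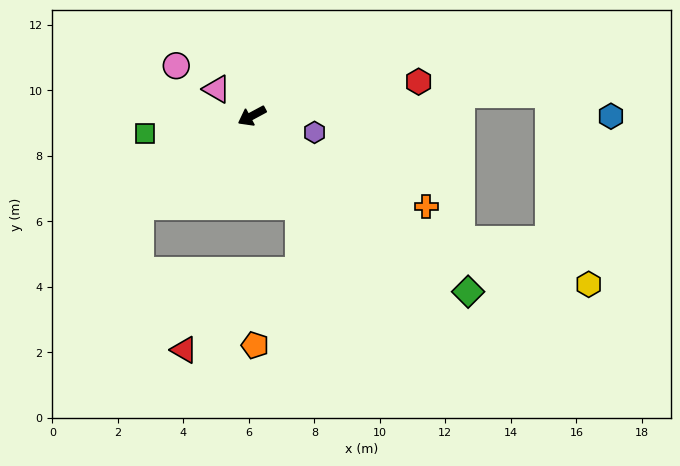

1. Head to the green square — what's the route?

turn right 19°, forward 3.3 m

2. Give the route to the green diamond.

turn left 113°, forward 8.5 m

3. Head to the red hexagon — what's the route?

turn left 163°, forward 5.2 m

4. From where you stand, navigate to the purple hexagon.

turn left 137°, forward 2.0 m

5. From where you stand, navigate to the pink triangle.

turn right 65°, forward 1.4 m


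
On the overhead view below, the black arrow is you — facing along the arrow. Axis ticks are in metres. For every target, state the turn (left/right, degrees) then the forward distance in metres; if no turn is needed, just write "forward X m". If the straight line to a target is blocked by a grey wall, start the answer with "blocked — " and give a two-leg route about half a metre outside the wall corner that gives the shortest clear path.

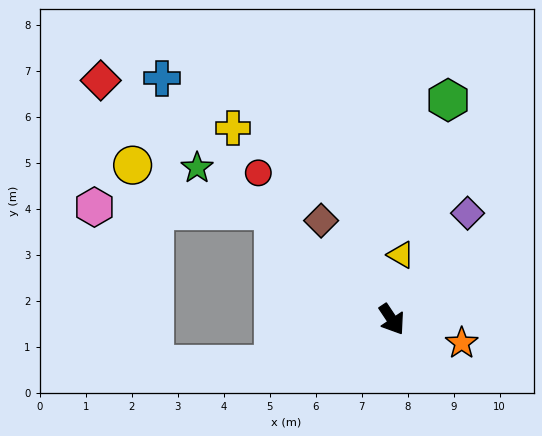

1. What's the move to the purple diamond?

turn left 111°, forward 2.8 m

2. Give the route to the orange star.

turn left 38°, forward 1.6 m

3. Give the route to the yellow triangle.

turn left 138°, forward 1.4 m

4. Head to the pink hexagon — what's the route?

blocked — turn right 166°, forward 3.5 m, then turn left 41°, forward 3.9 m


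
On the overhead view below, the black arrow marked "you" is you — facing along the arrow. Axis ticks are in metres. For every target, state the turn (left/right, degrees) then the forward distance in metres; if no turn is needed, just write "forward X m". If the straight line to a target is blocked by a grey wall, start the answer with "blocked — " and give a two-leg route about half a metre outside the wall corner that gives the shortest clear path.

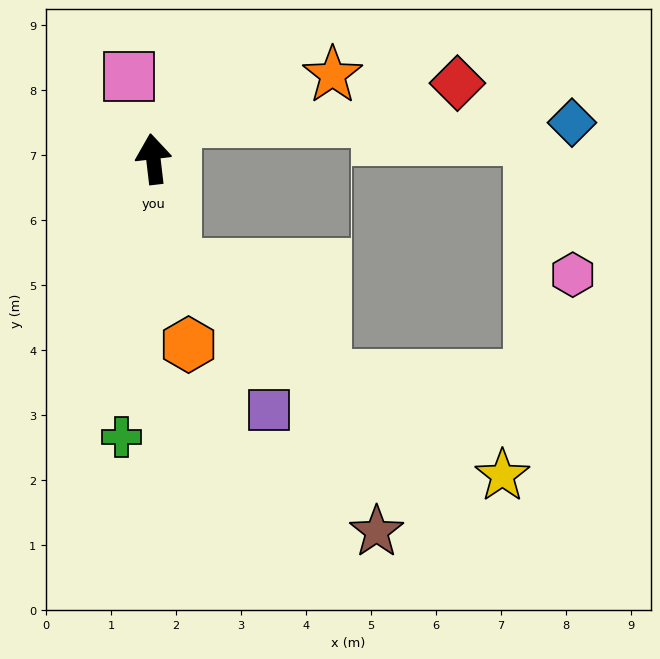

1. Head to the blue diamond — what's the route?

blocked — turn right 34°, forward 0.7 m, then turn right 63°, forward 6.1 m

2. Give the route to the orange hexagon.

turn right 176°, forward 2.9 m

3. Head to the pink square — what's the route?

turn left 10°, forward 1.3 m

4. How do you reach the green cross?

turn left 167°, forward 4.3 m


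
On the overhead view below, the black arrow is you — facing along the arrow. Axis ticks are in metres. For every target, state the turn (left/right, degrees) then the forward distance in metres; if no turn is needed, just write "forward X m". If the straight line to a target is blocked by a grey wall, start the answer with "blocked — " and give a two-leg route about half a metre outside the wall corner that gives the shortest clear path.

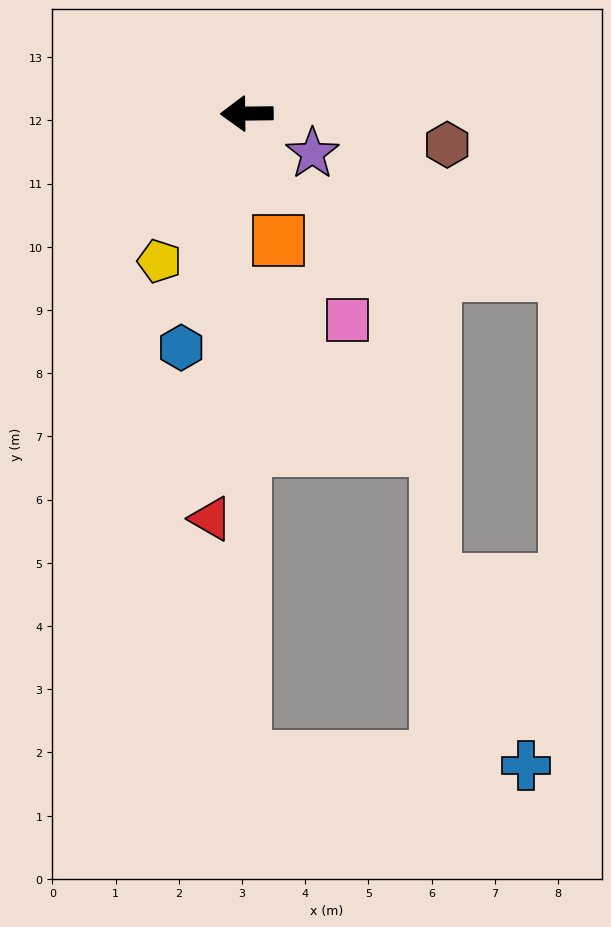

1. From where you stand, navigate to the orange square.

turn left 104°, forward 2.1 m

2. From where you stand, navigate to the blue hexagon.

turn left 74°, forward 3.8 m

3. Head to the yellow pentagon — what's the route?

turn left 59°, forward 2.7 m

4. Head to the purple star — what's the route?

turn left 148°, forward 1.2 m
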